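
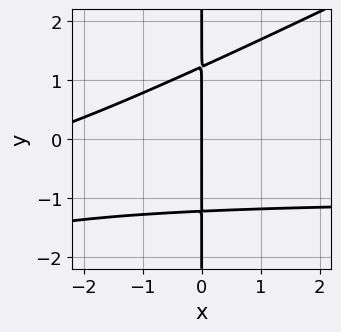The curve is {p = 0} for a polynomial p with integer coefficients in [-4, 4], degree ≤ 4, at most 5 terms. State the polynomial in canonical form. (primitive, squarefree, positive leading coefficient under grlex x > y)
x^2*y - 2*x*y^2 + x^2 + 3*x

1. Degree: no degree-2 curve has this shape, so deg p = 3.
2. Reading off the gridlines: the visible y-axis segment lies entirely on the curve; it meets the x-axis at x = 0 (among the integer gridlines).
3. Matching integer coefficients to the picture gives p.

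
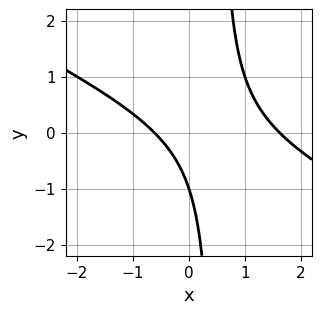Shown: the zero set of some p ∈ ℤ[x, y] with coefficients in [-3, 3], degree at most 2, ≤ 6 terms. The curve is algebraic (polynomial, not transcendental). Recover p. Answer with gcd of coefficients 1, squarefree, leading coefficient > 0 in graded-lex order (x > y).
(a) deg p = 2.
(b) Checking where it meets the axes: it crosses the y-axis at the gridline y = -1.
(c) Assembling these constraints gives the stated polynomial.

x^2 + 2*x*y - x - y - 1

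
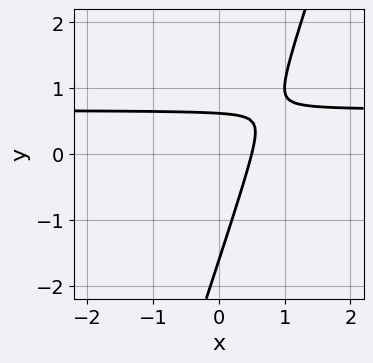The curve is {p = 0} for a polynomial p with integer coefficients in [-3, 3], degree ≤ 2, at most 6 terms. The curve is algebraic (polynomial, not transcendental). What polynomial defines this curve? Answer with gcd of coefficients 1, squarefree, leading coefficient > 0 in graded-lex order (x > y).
1. The degree is 2 — a generic line meets the curve in up to 2 points.
2. The integer polynomial consistent with all of this is the stated p.

3*x*y - y^2 - 2*x - y + 1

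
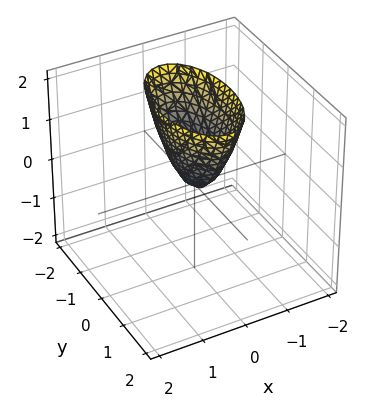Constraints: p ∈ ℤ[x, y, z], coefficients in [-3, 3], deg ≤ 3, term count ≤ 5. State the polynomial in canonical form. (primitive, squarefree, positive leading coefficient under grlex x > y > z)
3*x^2 + y^2 - z

(a) Degree: a paraboloid; a quadric, so deg p = 2.
(b) Symmetries: the y ↦ −y reflection is a symmetry, so y appears only in even powers; the x ↦ −x reflection is a symmetry, so x appears only in even powers.
(c) From the axis intercepts and sections: one y-axis crossing is at y = 0; one x-axis crossing is at x = 0; one z-axis crossing is at z = 0.
(d) The integer polynomial consistent with all of this is the stated p.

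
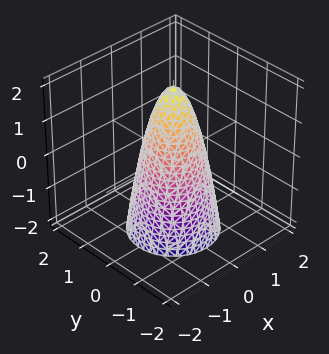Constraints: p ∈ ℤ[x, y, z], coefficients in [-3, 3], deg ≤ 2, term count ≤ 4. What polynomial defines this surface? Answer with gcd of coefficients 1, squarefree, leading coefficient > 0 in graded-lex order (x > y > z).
3*x^2 + 3*y^2 + z - 2

(a) Degree: the shape is more complex than any degree-1 surface, so deg p = 2.
(b) By symmetry, every cross-section ⟂ z is a circle, so x, y appear only via x² + y².
(c) Against the integer gridlines: one z-axis crossing is at z = 2; a circular section at z = -2 has radius between 1 and 2.
(d) These observations pin down the coefficients.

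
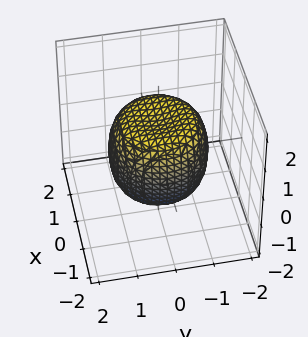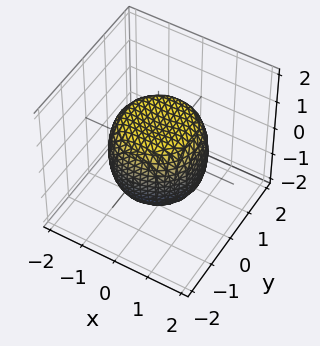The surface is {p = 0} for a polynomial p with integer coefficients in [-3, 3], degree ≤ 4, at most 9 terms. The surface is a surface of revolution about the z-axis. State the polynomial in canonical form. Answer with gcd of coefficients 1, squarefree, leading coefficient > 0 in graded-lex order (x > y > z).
x^4 + 2*x^2*y^2 + y^4 - x^2 - y^2 + z^2 - 1

The degree is 4 — a generic line meets the surface in up to 4 points.
By symmetry, the surface is invariant under rotation about z: p = q(x² + y², z).
Checking where it meets the axes: a circular section at z = 0 has radius between 1 and 2; the z-axis gridline crossings are at z ∈ {-1, 1}.
Solving for integer coefficients yields p as stated.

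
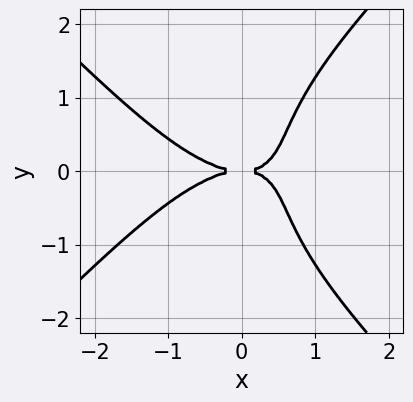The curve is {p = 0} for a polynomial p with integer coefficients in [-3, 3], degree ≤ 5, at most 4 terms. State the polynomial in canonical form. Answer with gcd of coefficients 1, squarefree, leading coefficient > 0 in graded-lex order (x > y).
x^4 - y^4 + 3*x*y^2 - 2*y^2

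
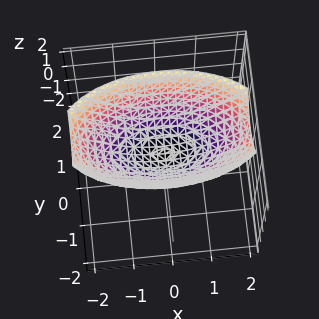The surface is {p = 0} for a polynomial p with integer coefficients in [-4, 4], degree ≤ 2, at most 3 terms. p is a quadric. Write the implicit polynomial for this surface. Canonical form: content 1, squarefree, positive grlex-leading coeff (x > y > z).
First, degree: a single bowl opening along one axis; a quadric, so deg p = 2.
Next, symmetries: the y ↦ −y reflection is a symmetry, so y appears only in even powers; mirror symmetry x ↦ −x ⇒ only even powers of x.
Then, from the axis intercepts and sections: one z-axis crossing is at z = 0; it crosses the y-axis at the gridline y = 0; one x-axis crossing is at x = 0.
Finally, these observations pin down the coefficients.

x^2 + 3*y^2 - 3*z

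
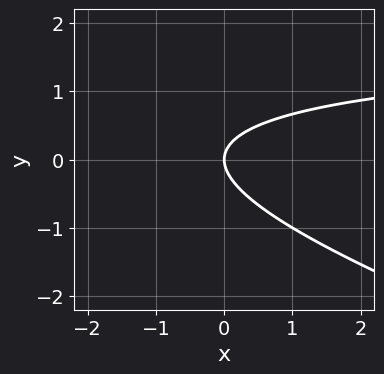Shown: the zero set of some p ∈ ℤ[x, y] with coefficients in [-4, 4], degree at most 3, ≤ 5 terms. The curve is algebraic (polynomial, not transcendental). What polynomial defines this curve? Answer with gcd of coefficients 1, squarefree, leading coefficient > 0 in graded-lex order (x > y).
(a) The degree is 2 — a generic line meets the curve in up to 2 points.
(b) From the axis intercepts and sections: one y-axis crossing is at y = 0; it meets the x-axis at x = 0 (among the integer gridlines).
(c) The integer polynomial consistent with all of this is the stated p.

x*y + 3*y^2 - 2*x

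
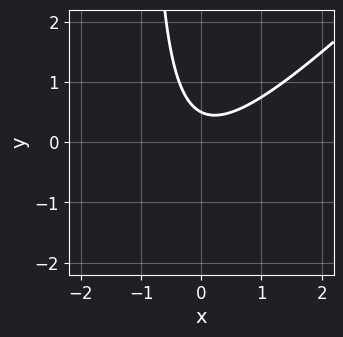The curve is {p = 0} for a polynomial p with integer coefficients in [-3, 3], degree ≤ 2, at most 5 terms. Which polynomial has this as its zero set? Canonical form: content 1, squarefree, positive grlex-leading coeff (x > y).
2*x^2 - 2*x*y - 2*y + 1

1. The degree is 2 — the shape is more complex than any degree-1 curve.
2. Reading off the gridlines: it misses every integer gridline on the x-axis.
3. Assembling these constraints gives the stated polynomial.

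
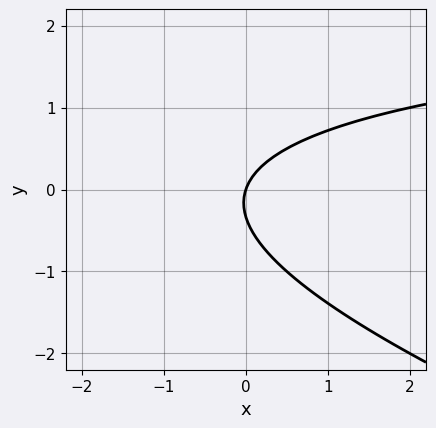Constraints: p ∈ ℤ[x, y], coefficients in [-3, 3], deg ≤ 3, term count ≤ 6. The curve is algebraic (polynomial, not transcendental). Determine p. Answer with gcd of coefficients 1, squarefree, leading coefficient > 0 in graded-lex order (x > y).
1. Degree: no degree-1 curve has this shape, so deg p = 2.
2. From the axis intercepts and sections: it meets the y-axis at y = 0 (among the integer gridlines); one x-axis crossing is at x = 0.
3. The integer polynomial consistent with all of this is the stated p.

x*y + 3*y^2 - 3*x + y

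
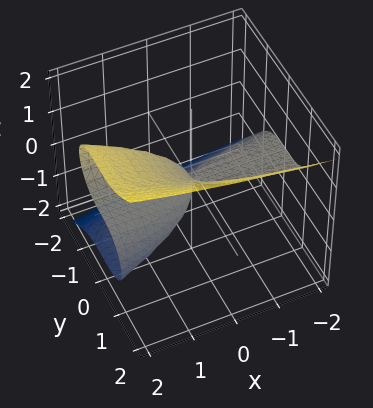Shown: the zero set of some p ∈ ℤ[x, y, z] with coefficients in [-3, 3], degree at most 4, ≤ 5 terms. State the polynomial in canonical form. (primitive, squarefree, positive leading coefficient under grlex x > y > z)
y^3 - z^3 + x*z

The degree is 3 — the shape is more complex than any degree-2 surface.
Against the integer gridlines: it crosses the y-axis at the gridline y = 0; one z-axis crossing is at z = 0.
Solving for integer coefficients yields p as stated. Check: (-1, 0, 0) on the x-axis lies on the surface, and p(-1, 0, 0) = 0. ✓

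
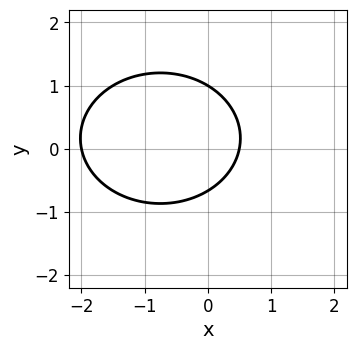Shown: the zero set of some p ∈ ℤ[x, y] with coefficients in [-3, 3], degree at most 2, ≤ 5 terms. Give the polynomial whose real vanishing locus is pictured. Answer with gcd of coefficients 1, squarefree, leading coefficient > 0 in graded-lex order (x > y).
First, the degree is 2 — a generic line meets the curve in up to 2 points.
Next, observable constraints: one y-axis crossing is at y = 1; one x-axis crossing is at x = -2.
Finally, together with the visible shape, these determine p as stated.

2*x^2 + 3*y^2 + 3*x - y - 2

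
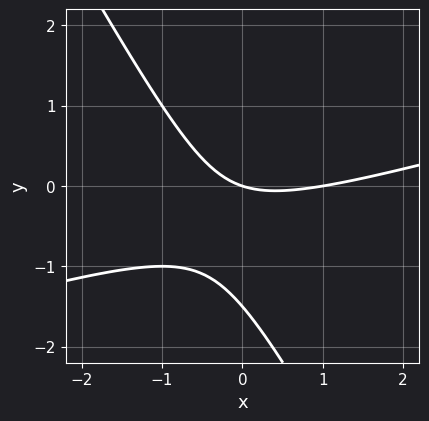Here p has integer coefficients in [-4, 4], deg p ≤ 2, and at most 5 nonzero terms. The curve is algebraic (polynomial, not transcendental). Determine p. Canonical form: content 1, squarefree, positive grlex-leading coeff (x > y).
x^2 - 3*x*y - 2*y^2 - x - 3*y

The degree is 2 — a generic line meets the curve in up to 2 points.
Observable constraints: the x-axis gridline crossings are at x ∈ {0, 1}; one y-axis crossing is at y = 0.
Solving for integer coefficients yields p as stated.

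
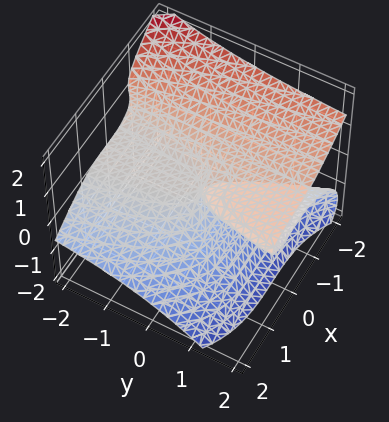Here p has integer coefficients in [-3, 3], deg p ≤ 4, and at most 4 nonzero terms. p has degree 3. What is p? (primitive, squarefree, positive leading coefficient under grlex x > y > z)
1. The degree is 3 — a generic line meets the surface in up to 3 points.
2. From the axis intercepts and sections: it crosses the x-axis at the gridline x = 0; it crosses the z-axis at the gridline z = 0; the visible y-axis segment lies entirely on the surface.
3. Fitting integer coefficients to these (and the overall shape) gives p.

x^3 + 3*y*z^2 + 3*z^3 - 2*y*z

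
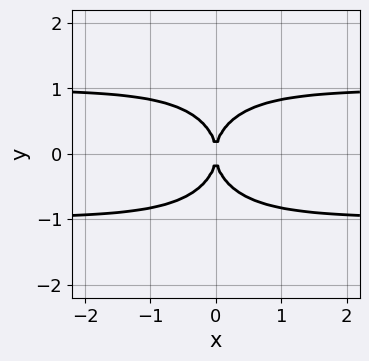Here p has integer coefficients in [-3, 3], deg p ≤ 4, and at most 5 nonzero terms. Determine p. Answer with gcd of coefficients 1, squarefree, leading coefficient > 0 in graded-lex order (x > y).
3*x^2*y^2 + 2*y^4 - 3*x^2

First, degree: the shape is more complex than any degree-3 curve, so deg p = 4.
Then, symmetries: the x ↦ −x reflection is a symmetry, so x appears only in even powers; mirror symmetry y ↦ −y ⇒ only even powers of y.
Next, from the visible intercepts: one x-axis crossing is at x = 0; it crosses the y-axis at the gridline y = 0.
Finally, solving for integer coefficients yields p as stated.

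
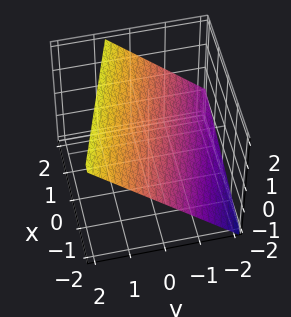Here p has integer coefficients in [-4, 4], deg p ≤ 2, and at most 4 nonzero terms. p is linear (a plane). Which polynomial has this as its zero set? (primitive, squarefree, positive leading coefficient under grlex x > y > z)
1. deg p = 1.
2. From the visible intercepts: it crosses the x-axis at the gridline x = -2.
3. These observations pin down the coefficients.

x + 3*y - 3*z + 2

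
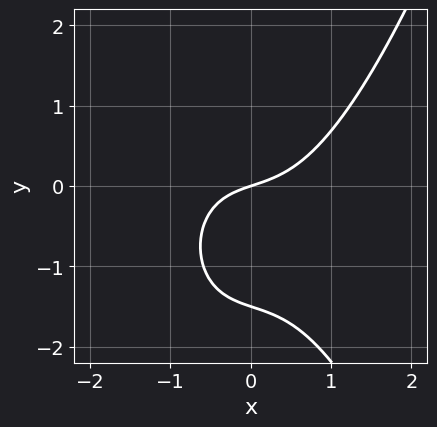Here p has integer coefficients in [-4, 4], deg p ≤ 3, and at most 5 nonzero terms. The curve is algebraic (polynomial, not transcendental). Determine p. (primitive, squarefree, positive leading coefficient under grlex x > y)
Degree: the shape is more complex than any degree-2 curve, so deg p = 3.
Reading off the gridlines: one y-axis crossing is at y = 0; it crosses the x-axis at the gridline x = 0.
Fitting integer coefficients to these (and the overall shape) gives p.

2*x^3 - 2*y^2 + x - 3*y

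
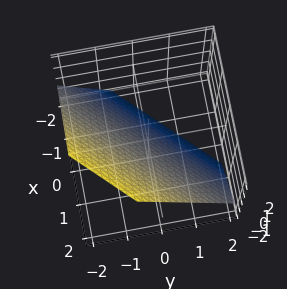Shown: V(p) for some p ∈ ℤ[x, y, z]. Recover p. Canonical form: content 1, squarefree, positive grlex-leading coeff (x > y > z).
3*x - 3*y - 3*z - 2

First, degree: every cross-section is a straight line — this is a plane, so deg p = 1.
Finally, matching integer coefficients to the picture gives p.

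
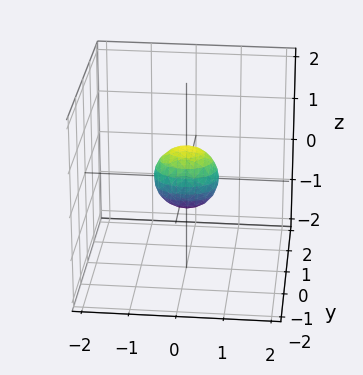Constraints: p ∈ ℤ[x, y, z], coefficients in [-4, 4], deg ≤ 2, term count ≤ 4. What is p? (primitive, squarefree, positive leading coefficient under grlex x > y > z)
First, deg p = 2.
Then, symmetries: mirror symmetry x ↦ −x ⇒ only even powers of x; the y ↦ −y reflection is a symmetry, so y appears only in even powers; mirror symmetry z ↦ −z ⇒ only even powers of z.
Finally, matching integer coefficients to the picture gives p.

2*x^2 + 3*y^2 + 2*z^2 - 1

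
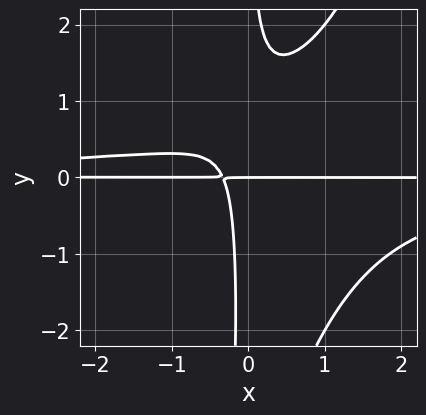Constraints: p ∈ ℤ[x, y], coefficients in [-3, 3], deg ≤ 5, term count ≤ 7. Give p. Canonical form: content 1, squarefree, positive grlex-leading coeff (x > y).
3*x^2*y^2 - x*y^3 - 3*x*y^2 + 3*x*y + y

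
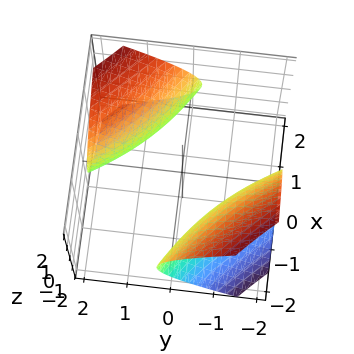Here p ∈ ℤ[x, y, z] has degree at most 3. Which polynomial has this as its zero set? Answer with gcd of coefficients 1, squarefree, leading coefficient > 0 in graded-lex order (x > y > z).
First, the picture has 2 separate pieces. Treating them together as one polynomial.
Next, degree: the shape is more complex than any degree-1 surface, so deg p = 2.
Next, from the visible intercepts: it misses every integer gridline on the z-axis.
Finally, fitting integer coefficients to these (and the overall shape) gives p.

x^2 + 3*x*y + y^2 - 3*z^2 - 3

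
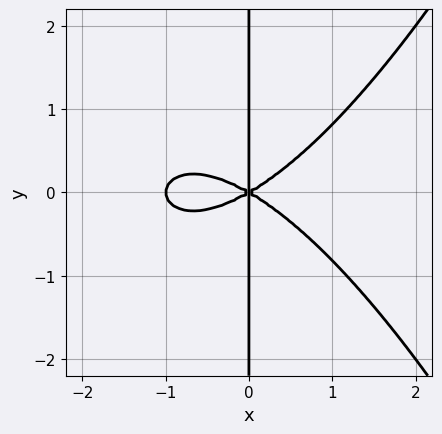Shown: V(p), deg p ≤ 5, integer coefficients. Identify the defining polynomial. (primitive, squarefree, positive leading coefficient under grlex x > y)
x^4 + x^3 - 3*x*y^2

First, the degree is 4 — the shape is more complex than any degree-3 curve.
Next, symmetries: the y ↦ −y reflection is a symmetry, so y appears only in even powers.
Then, checking where it meets the axes: among the integer gridlines, it crosses the x-axis at x ∈ {-1, 0}; the visible y-axis segment lies entirely on the curve.
Finally, assembling these constraints gives the stated polynomial.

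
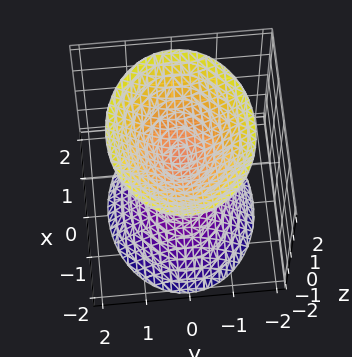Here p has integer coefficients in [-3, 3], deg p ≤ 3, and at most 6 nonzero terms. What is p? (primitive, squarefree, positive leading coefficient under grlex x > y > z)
2*x^2 + 3*y^2 - 2*z^2 + 1

First, there are 2 components.
Then, the degree is 2 — two sheets facing apart; a quadric.
Next, symmetries: it's symmetric under z → −z, forcing even powers of z; the x ↦ −x reflection is a symmetry, so x appears only in even powers; the y ↦ −y reflection is a symmetry, so y appears only in even powers.
Next, observable constraints: the surface avoids every integer x-axis point in the box; it misses every integer gridline on the y-axis.
Finally, together with the visible shape, these determine p as stated.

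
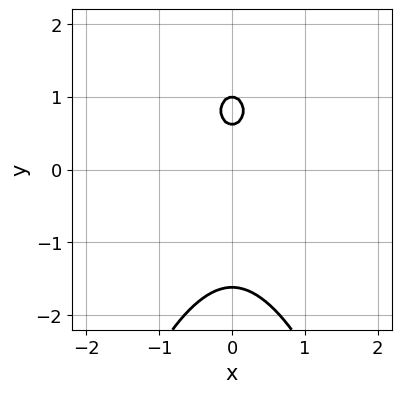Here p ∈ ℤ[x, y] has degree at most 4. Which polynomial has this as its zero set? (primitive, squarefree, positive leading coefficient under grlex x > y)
x^2*y^2 + y^3 + 3*x^2 - 2*y + 1

(a) The degree is 4 — no degree-3 curve has this shape.
(b) Symmetries: it's symmetric under x → −x, forcing even powers of x.
(c) Reading off the gridlines: it misses every integer gridline on the x-axis; it crosses the y-axis at the gridline y = 1.
(d) Fitting integer coefficients to these (and the overall shape) gives p.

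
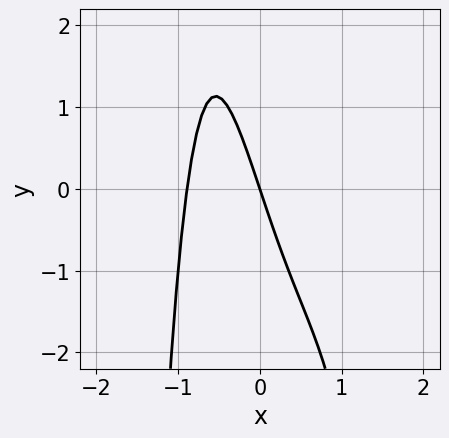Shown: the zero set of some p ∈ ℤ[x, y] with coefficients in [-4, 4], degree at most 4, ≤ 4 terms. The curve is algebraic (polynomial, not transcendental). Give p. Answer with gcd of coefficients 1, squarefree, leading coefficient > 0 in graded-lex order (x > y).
2*x^4 - 2*x^3 + 3*x + y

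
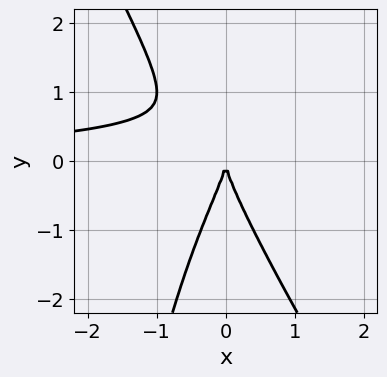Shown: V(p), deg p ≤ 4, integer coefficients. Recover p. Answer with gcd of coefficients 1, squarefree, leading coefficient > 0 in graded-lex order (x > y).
First, the degree is 4 — no degree-3 curve has this shape.
Then, from the axis intercepts and sections: it crosses the y-axis at the gridline y = 0; it meets the x-axis at x = 0 (among the integer gridlines).
Finally, fitting integer coefficients to these (and the overall shape) gives p.

2*x^3*y + x^2*y^2 - 3*x^2*y + y^3 + 3*x^2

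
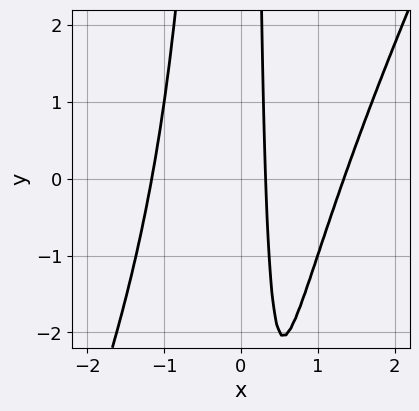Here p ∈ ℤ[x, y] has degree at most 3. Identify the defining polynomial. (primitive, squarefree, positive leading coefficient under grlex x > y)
1. deg p = 3. The shape is more complex than any degree-2 curve.
2. From the visible intercepts: the curve avoids every integer y-axis point in the box.
3. Assembling these constraints gives the stated polynomial.

2*x^3 - x^2*y - x^2 - 3*x + 1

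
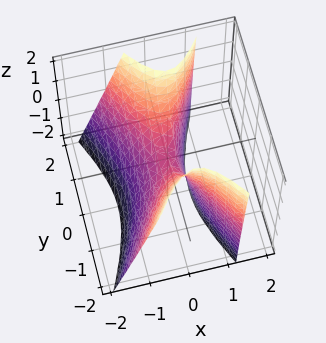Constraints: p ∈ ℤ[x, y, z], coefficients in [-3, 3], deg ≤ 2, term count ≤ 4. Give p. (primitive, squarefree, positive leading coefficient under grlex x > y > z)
3*x^2 - x*z - y^2 + z

deg p = 2. The shape is more complex than any degree-1 surface.
Checking where it meets the axes: it crosses the z-axis at the gridline z = 0; it meets the x-axis at x = 0 (among the integer gridlines); it crosses the y-axis at the gridline y = 0.
These observations pin down the coefficients.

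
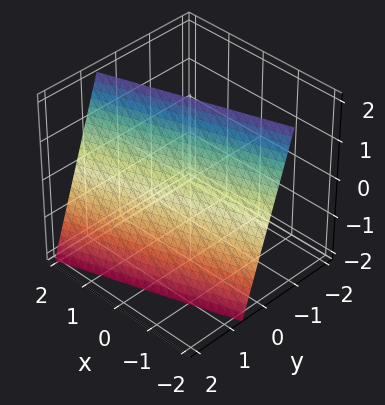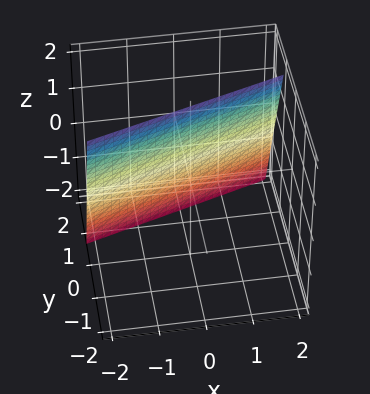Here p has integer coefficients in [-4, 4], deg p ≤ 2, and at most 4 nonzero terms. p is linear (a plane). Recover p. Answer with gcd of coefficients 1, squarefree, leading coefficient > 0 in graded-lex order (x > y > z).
x - 3*y - z + 2

deg p = 1.
From the visible intercepts: one x-axis crossing is at x = -2; one z-axis crossing is at z = 2.
Together with the visible shape, these determine p as stated.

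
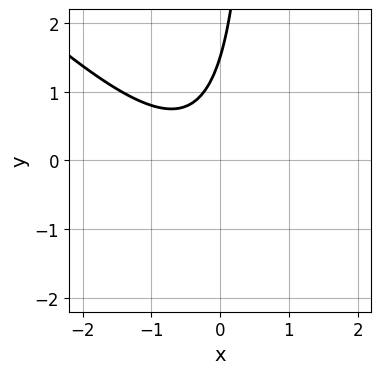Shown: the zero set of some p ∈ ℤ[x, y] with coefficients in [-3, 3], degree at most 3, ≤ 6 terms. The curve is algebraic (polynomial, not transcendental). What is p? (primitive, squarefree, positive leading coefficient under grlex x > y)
3*x^2 + 3*x*y + 2*x - 2*y + 3

1. Degree: a generic line meets the curve in up to 2 points, so deg p = 2.
2. Against the integer gridlines: it misses every integer gridline on the x-axis.
3. Matching integer coefficients to the picture gives p.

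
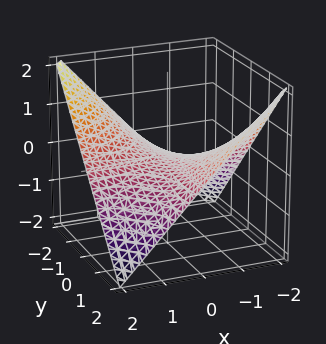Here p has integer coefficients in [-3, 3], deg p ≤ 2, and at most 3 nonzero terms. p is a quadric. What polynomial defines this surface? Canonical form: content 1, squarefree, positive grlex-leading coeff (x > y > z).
x*y + 2*z

First, degree: a saddle surface; a quadric, so deg p = 2.
Then, reading off the gridlines: it meets the z-axis at z = 0 (among the integer gridlines); every point of the x-axis in the box is on the surface.
Finally, the integer polynomial consistent with all of this is the stated p. Check: (0, -2, 0) on the y-axis lies on the surface, and p(0, -2, 0) = 0. ✓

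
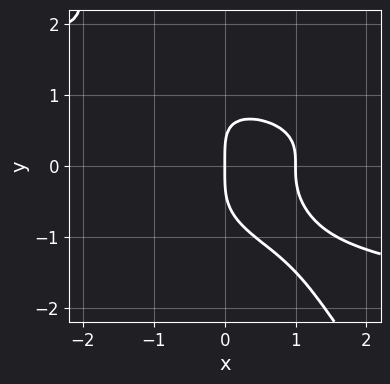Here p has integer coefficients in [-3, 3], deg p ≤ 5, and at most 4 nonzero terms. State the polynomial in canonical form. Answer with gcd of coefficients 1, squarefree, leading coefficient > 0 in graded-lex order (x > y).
(a) Degree: the shape is more complex than any degree-3 curve, so deg p = 4.
(b) Reading off the gridlines: one y-axis crossing is at y = 0; the x-axis gridline crossings are at x ∈ {0, 1}.
(c) Solving for integer coefficients yields p as stated.

3*x*y^3 + 2*y^4 + 3*x^2 - 3*x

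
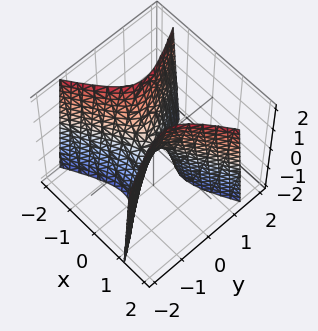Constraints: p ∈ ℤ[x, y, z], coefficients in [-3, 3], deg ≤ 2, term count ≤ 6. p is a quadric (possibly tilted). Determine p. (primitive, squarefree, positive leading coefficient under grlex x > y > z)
3*x^2 - 3*x*y - 3*y^2 - z

The degree is 2 — the shape is more complex than any degree-1 surface.
Reading off the gridlines: it crosses the y-axis at the gridline y = 0; it meets the x-axis at x = 0 (among the integer gridlines).
Matching integer coefficients to the picture gives p.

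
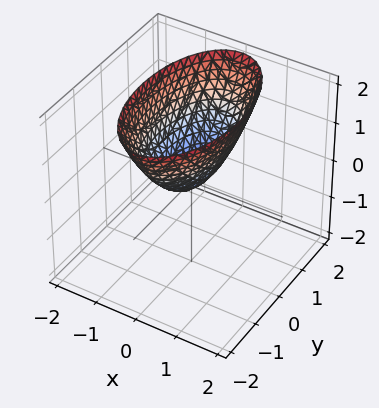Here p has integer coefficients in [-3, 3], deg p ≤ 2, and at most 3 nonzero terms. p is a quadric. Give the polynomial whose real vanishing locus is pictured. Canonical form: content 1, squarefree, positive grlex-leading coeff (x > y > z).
(a) deg p = 2. A single bowl opening along one axis; a quadric.
(b) Symmetries: the x ↦ −x reflection is a symmetry, so x appears only in even powers; mirror symmetry y ↦ −y ⇒ only even powers of y.
(c) From the axis intercepts and sections: it crosses the y-axis at the gridline y = 0; one z-axis crossing is at z = 0.
(d) Matching integer coefficients to the picture gives p.

3*x^2 + y^2 - 2*z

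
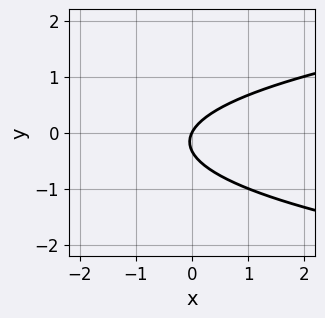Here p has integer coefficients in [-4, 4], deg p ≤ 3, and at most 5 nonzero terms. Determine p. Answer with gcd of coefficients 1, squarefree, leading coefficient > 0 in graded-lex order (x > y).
(a) Degree: the shape is more complex than any degree-1 curve, so deg p = 2.
(b) From the visible intercepts: it crosses the y-axis at the gridline y = 0; one x-axis crossing is at x = 0.
(c) Assembling these constraints gives the stated polynomial.

3*y^2 - 2*x + y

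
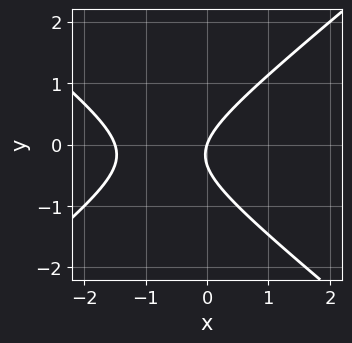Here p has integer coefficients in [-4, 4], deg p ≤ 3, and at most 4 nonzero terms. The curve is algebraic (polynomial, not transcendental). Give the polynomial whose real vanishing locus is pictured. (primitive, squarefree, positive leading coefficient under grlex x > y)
2*x^2 - 3*y^2 + 3*x - y

(a) Degree: no degree-1 curve has this shape, so deg p = 2.
(b) From the visible intercepts: it crosses the y-axis at the gridline y = 0; it crosses the x-axis at the gridline x = 0.
(c) Together with the visible shape, these determine p as stated.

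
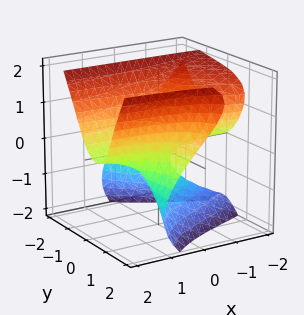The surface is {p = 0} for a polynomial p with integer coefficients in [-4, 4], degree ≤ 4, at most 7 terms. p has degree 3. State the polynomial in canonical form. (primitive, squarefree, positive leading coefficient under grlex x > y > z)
3*x*y^2 + 3*y^2*z - 2*z^3 - 3*x*z - 3*y

1. deg p = 3. No degree-2 surface has this shape.
2. From the axis intercepts and sections: every point of the x-axis in the box is on the surface; it meets the y-axis at y = 0 (among the integer gridlines); it meets the z-axis at z = 0 (among the integer gridlines).
3. Fitting integer coefficients to these (and the overall shape) gives p.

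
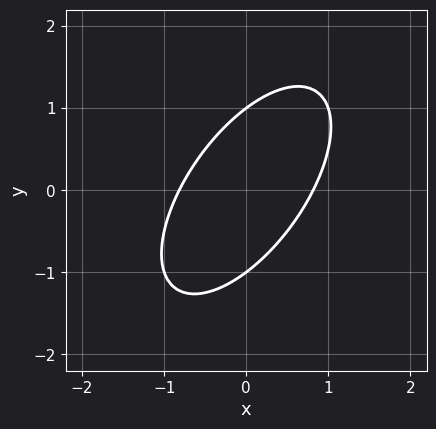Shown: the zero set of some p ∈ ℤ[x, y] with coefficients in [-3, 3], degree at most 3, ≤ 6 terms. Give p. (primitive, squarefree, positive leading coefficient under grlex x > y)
3*x^2 - 3*x*y + 2*y^2 - 2

First, deg p = 2. No degree-1 curve has this shape.
Next, against the integer gridlines: the y-axis gridline crossings are at y ∈ {-1, 1}.
Finally, together with the visible shape, these determine p as stated.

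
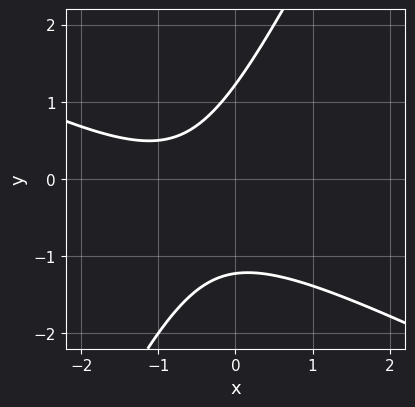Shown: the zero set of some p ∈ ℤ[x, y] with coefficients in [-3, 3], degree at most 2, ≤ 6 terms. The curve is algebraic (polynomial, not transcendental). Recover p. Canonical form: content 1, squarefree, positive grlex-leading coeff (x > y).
2*x^2 + 3*x*y - 2*y^2 + 3*x + 3

First, the degree is 2 — the shape is more complex than any degree-1 curve.
Next, checking where it meets the axes: it misses every integer gridline on the x-axis.
Finally, together with the visible shape, these determine p as stated.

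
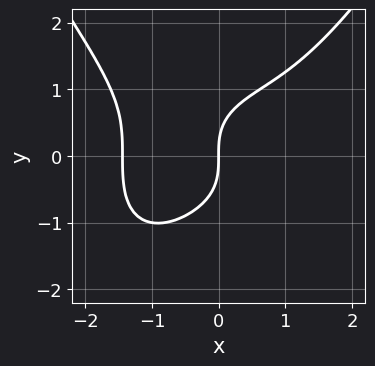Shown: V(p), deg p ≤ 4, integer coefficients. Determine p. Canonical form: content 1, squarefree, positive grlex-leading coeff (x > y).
x^4 - 2*y^3 + 3*x

The degree is 4 — no degree-3 curve has this shape.
Reading off the gridlines: one x-axis crossing is at x = 0; it meets the y-axis at y = 0 (among the integer gridlines).
The integer polynomial consistent with all of this is the stated p.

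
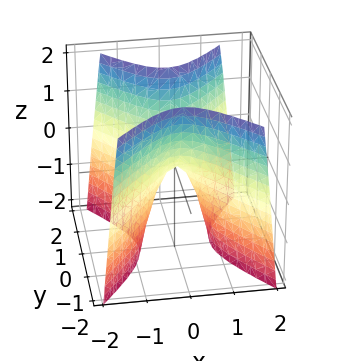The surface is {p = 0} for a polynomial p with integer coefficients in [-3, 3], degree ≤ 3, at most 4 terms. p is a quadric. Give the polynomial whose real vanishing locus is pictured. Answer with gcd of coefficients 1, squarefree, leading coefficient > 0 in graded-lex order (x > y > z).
3*x^2 - 2*y^2 + z

1. deg p = 2. A saddle surface; a quadric.
2. Symmetries: it's symmetric under x → −x, forcing even powers of x; the y ↦ −y reflection is a symmetry, so y appears only in even powers.
3. Checking where it meets the axes: it meets the y-axis at y = 0 (among the integer gridlines); it meets the z-axis at z = 0 (among the integer gridlines); it crosses the x-axis at the gridline x = 0.
4. Assembling these constraints gives the stated polynomial.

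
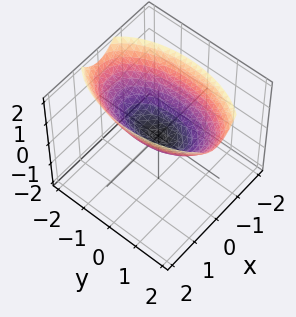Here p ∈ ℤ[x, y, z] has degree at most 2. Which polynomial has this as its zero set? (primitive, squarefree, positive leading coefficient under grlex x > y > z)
3*x^2 + y^2 - 3*z

Degree: a single bowl opening along one axis; a quadric, so deg p = 2.
Symmetries: it's symmetric under y → −y, forcing even powers of y; it's symmetric under x → −x, forcing even powers of x.
Observable constraints: it meets the z-axis at z = 0 (among the integer gridlines); it crosses the y-axis at the gridline y = 0.
Fitting integer coefficients to these (and the overall shape) gives p.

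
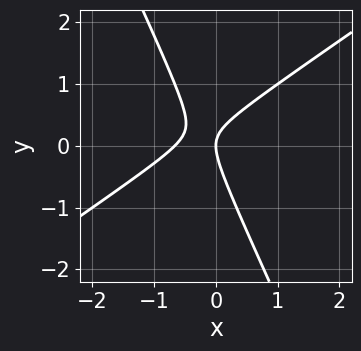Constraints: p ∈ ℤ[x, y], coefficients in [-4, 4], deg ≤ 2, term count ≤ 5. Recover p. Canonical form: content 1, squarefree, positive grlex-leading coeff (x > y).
3*x^2 - 3*x*y - 2*y^2 + 2*x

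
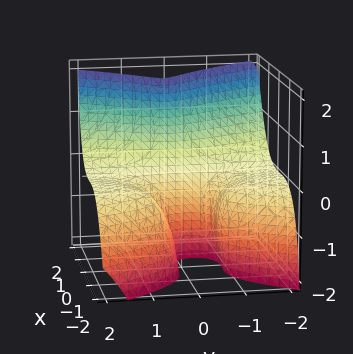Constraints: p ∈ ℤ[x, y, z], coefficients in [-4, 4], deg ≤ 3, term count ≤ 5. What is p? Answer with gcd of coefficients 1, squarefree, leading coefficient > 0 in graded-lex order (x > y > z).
3*x^3 - 3*y^2*z + y*z^2 + 2*x^2 - 1

(a) The degree is 3 — a generic line meets the surface in up to 3 points.
(b) From the visible intercepts: the surface avoids every integer y-axis point in the box; the surface avoids every integer z-axis point in the box.
(c) Assembling these constraints gives the stated polynomial.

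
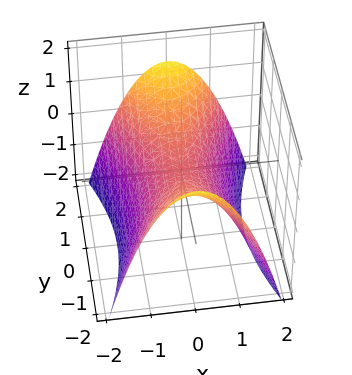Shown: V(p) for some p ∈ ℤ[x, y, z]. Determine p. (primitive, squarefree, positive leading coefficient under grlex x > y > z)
deg p = 2.
Symmetries: it's symmetric under y → −y, forcing even powers of y; the x ↦ −x reflection is a symmetry, so x appears only in even powers.
From the axis intercepts and sections: one y-axis crossing is at y = 0; it meets the x-axis at x = 0 (among the integer gridlines); it crosses the z-axis at the gridline z = 0.
Fitting integer coefficients to these (and the overall shape) gives p.

3*x^2 - y^2 + 3*z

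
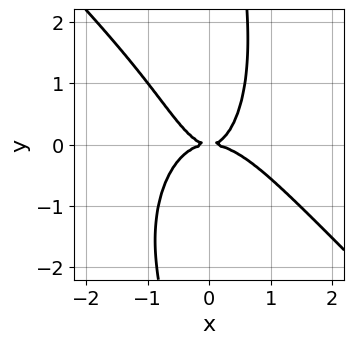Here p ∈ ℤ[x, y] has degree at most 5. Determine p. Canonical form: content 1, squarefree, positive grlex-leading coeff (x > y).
3*x^4 + 2*x^3*y + x*y^3 + 2*x^2*y - 2*y^2

First, degree: no degree-3 curve has this shape, so deg p = 4.
Then, from the visible intercepts: it meets the x-axis at x = 0 (among the integer gridlines); one y-axis crossing is at y = 0.
Finally, the integer polynomial consistent with all of this is the stated p.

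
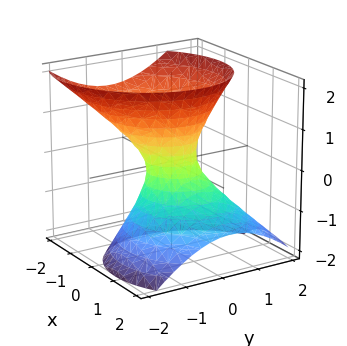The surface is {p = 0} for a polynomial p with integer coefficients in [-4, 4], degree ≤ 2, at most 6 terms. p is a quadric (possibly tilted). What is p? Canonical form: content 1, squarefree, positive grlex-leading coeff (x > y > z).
First, deg p = 2. A generic line meets the surface in up to 2 points.
Then, checking where it meets the axes: it misses every integer gridline on the z-axis.
Finally, matching integer coefficients to the picture gives p.

3*x^2 - x*y + 3*x*z + 3*y^2 - 2*z^2 - 1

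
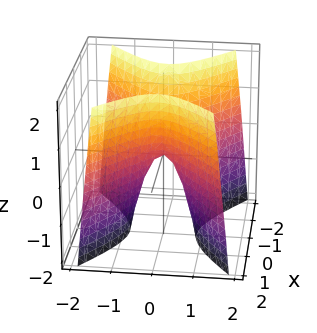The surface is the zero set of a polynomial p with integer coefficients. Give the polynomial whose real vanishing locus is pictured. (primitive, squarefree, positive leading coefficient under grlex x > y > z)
2*x^2 - 3*y^2 - z

First, the degree is 2 — a saddle surface; a quadric.
Then, symmetries: it's symmetric under y → −y, forcing even powers of y; the x ↦ −x reflection is a symmetry, so x appears only in even powers.
Then, from the visible intercepts: it meets the x-axis at x = 0 (among the integer gridlines); it meets the z-axis at z = 0 (among the integer gridlines); it crosses the y-axis at the gridline y = 0.
Finally, together with the visible shape, these determine p as stated.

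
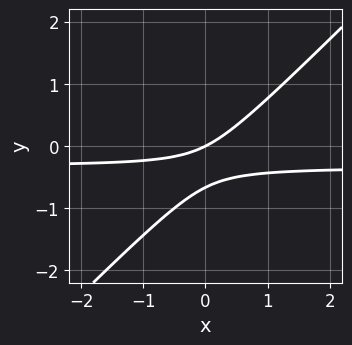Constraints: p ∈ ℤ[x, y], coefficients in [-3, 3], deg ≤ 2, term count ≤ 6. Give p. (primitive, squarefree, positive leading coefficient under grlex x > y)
3*x*y - 3*y^2 + x - 2*y

Degree: no degree-1 curve has this shape, so deg p = 2.
Observable constraints: it meets the y-axis at y = 0 (among the integer gridlines); one x-axis crossing is at x = 0.
Putting this together gives p.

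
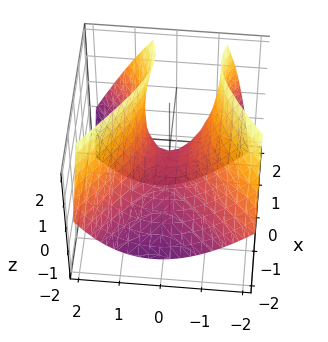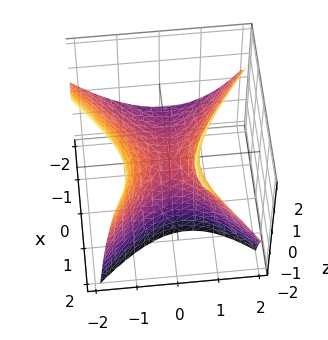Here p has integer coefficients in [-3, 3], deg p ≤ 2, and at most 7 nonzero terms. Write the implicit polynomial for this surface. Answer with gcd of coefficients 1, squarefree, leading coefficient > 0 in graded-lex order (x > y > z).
2*x^2 - 3*x*z - 3*y^2 - y*z + 3*z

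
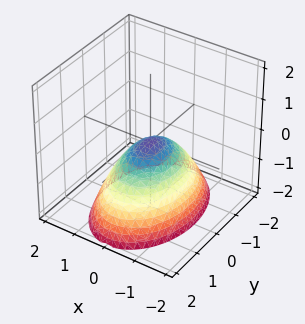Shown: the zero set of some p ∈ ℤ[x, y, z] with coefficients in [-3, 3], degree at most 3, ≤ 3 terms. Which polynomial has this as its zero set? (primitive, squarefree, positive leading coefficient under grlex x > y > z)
2*x^2 + y^2 + 2*z

First, the degree is 2 — a single bowl opening along one axis; a quadric.
Then, symmetries: it's symmetric under y → −y, forcing even powers of y; the x ↦ −x reflection is a symmetry, so x appears only in even powers.
Next, reading off the gridlines: it meets the x-axis at x = 0 (among the integer gridlines); it meets the y-axis at y = 0 (among the integer gridlines).
Finally, fitting integer coefficients to these (and the overall shape) gives p.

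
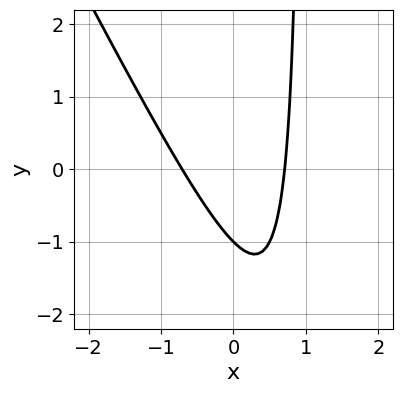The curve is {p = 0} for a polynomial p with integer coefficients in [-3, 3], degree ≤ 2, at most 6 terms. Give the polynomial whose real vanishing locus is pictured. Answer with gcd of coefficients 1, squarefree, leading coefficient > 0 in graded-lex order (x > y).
2*x^2 + x*y - y - 1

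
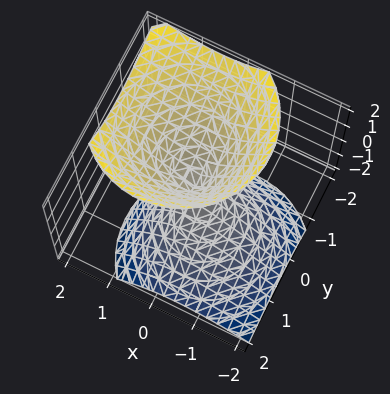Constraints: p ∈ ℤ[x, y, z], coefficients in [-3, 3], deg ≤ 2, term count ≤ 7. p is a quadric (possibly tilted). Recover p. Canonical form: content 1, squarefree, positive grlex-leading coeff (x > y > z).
3*x^2 - 2*x*z + 3*y^2 + 2*y*z - 2*z^2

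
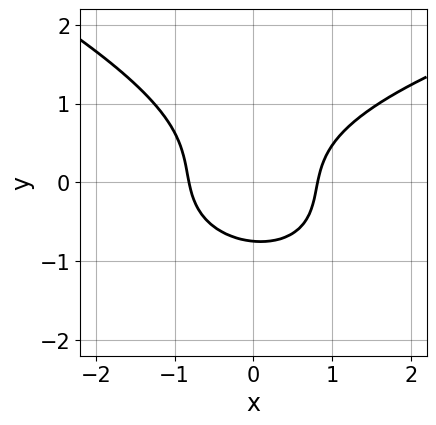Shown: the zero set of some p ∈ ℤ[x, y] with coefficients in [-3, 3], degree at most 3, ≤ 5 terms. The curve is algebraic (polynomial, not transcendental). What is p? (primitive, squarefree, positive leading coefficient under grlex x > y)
x*y^2 + 3*y^3 - 3*x^2 + y + 2

First, deg p = 3.
Finally, putting this together gives p.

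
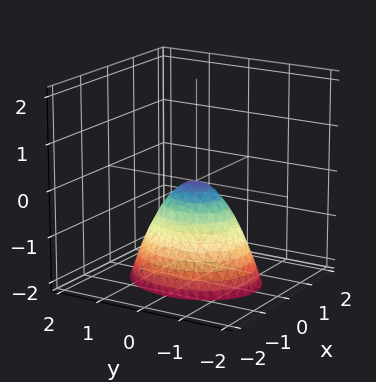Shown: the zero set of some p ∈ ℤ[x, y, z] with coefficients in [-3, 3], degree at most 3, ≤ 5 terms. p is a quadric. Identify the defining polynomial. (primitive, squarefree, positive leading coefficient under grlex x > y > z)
3*x^2 + 2*y^2 + 2*z

1. deg p = 2. A single bowl opening along one axis; a quadric.
2. Symmetries: it's symmetric under y → −y, forcing even powers of y; it's symmetric under x → −x, forcing even powers of x.
3. Observable constraints: one z-axis crossing is at z = 0; it meets the y-axis at y = 0 (among the integer gridlines).
4. These observations pin down the coefficients.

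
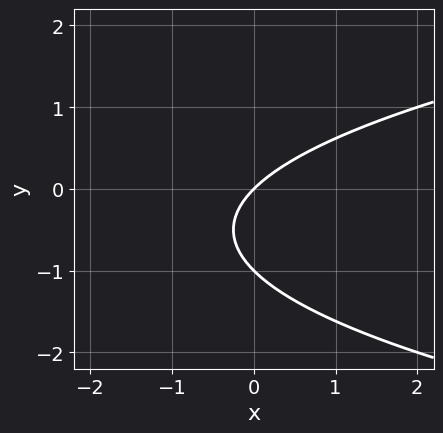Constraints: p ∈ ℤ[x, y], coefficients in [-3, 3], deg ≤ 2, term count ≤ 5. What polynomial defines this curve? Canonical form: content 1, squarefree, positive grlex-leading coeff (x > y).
y^2 - x + y

1. The degree is 2 — a generic line meets the curve in up to 2 points.
2. From the visible intercepts: one x-axis crossing is at x = 0; the y-axis gridline crossings are at y ∈ {-1, 0}.
3. Assembling these constraints gives the stated polynomial.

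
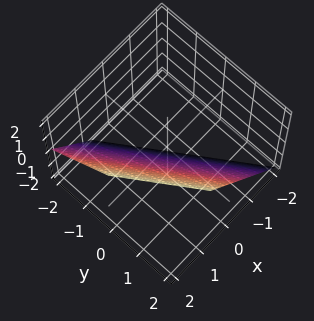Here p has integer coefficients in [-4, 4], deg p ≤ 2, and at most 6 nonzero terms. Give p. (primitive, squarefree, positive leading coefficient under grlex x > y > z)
3*x + 2*y - 2*z - 2

The degree is 1 — every cross-section is a straight line — this is a plane.
Checking where it meets the axes: it meets the y-axis at y = 1 (among the integer gridlines); it crosses the z-axis at the gridline z = -1.
The integer polynomial consistent with all of this is the stated p.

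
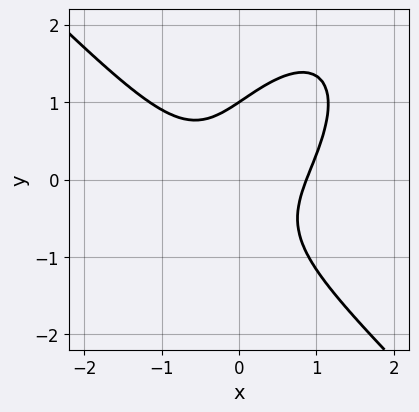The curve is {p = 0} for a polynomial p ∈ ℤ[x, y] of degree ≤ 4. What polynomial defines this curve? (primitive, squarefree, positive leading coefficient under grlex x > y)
3*x^3 - x*y^2 + 2*y^3 - 3*x*y - 2

1. The degree is 3 — the shape is more complex than any degree-2 curve.
2. Reading off the gridlines: one y-axis crossing is at y = 1.
3. The integer polynomial consistent with all of this is the stated p.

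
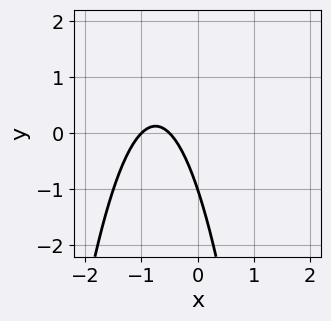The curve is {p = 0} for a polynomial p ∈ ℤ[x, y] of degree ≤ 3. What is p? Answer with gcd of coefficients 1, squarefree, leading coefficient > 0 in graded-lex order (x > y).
1. deg p = 2. The shape is more complex than any degree-1 curve.
2. Observable constraints: one y-axis crossing is at y = -1; it meets the x-axis at x = -1 (among the integer gridlines).
3. Matching integer coefficients to the picture gives p.

2*x^2 + 3*x + y + 1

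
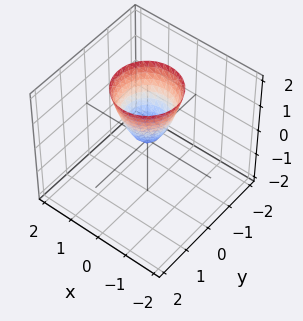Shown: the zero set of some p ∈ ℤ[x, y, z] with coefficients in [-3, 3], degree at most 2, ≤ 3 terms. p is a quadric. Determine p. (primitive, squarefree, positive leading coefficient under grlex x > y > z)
2*x^2 + 2*y^2 - z

deg p = 2.
Symmetries: the z-axis is an axis of rotation, so x and y enter only as x² + y².
Against the integer gridlines: it meets the z-axis at z = 0 (among the integer gridlines); it meets the x-axis at x = 0 (among the integer gridlines).
Putting this together gives p.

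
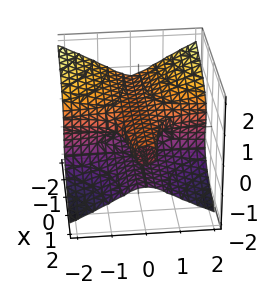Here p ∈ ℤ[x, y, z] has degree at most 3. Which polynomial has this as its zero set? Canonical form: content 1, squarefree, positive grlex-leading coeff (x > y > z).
x*y^2 + 2*z^3 - z

deg p = 3. The shape is more complex than any degree-2 surface.
From the visible intercepts: every point of the x-axis in the box is on the surface; it meets the z-axis at z = 0 (among the integer gridlines); the visible y-axis segment lies entirely on the surface.
Fitting integer coefficients to these (and the overall shape) gives p.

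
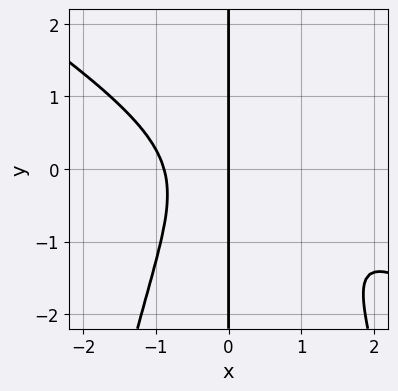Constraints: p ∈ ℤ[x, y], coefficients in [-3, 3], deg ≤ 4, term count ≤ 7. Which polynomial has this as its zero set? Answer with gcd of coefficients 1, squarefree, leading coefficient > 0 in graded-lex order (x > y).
2*x^4 + 3*x^3*y - 2*x^3 + 3*x*y^2 + 3*x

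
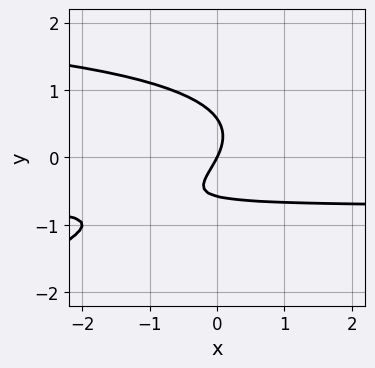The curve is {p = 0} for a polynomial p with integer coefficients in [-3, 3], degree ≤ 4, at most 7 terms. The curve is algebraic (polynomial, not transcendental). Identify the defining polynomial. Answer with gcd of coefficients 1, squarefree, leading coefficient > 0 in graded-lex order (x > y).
(a) The degree is 3 — no degree-2 curve has this shape.
(b) Checking where it meets the axes: it crosses the x-axis at the gridline x = 0; it meets the y-axis at y = 0 (among the integer gridlines).
(c) These observations pin down the coefficients.

x*y^2 - 3*y^3 - 2*x*y - 2*x + y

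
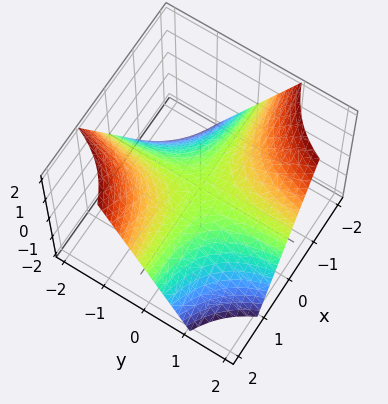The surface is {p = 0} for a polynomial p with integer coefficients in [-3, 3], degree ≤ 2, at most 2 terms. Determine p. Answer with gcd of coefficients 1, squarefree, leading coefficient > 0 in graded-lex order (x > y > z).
x*y + z

First, deg p = 2. A hyperbolic paraboloid; a quadric.
Then, checking where it meets the axes: the visible y-axis segment lies entirely on the surface; one z-axis crossing is at z = 0; every point of the x-axis in the box is on the surface.
Finally, these observations pin down the coefficients.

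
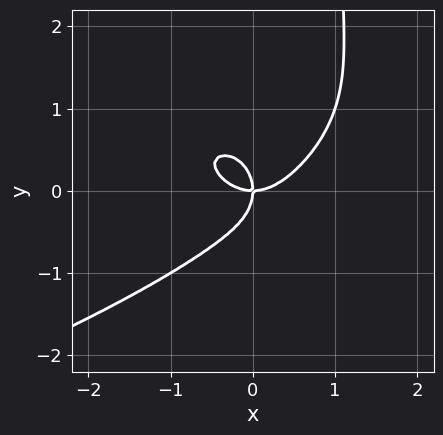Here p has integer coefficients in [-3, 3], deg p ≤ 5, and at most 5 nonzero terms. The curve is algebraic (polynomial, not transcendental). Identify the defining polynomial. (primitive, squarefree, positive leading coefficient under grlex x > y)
x*y^3 + x^3 - y^3 - x*y

First, the degree is 4 — a generic line meets the curve in up to 4 points.
Next, from the axis intercepts and sections: one y-axis crossing is at y = 0; it meets the x-axis at x = 0 (among the integer gridlines).
Finally, putting this together gives p.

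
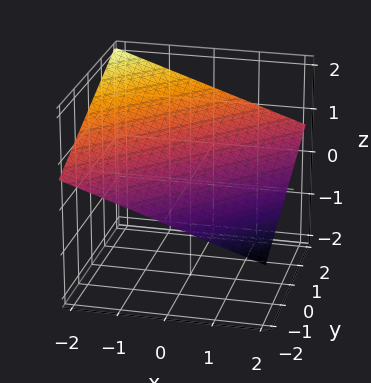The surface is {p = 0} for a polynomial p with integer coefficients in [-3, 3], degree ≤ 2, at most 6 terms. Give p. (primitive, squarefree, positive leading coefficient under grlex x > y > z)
1. deg p = 1.
2. From the axis intercepts and sections: it meets the y-axis at y = -2 (among the integer gridlines); one x-axis crossing is at x = 2.
3. Fitting integer coefficients to these (and the overall shape) gives p.

x - y + 3*z - 2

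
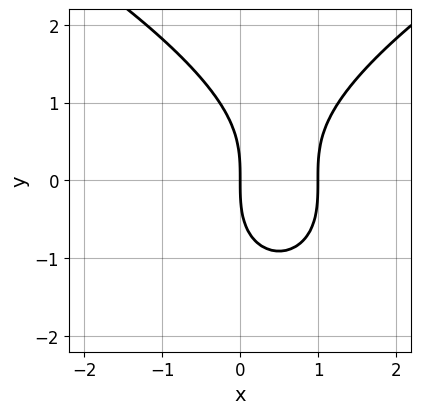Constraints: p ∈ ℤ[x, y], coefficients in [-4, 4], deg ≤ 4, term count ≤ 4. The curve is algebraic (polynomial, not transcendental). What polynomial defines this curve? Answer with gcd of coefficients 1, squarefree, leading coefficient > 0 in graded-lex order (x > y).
deg p = 3.
Reading off the gridlines: among the integer gridlines, it crosses the x-axis at x ∈ {0, 1}; it meets the y-axis at y = 0 (among the integer gridlines).
Matching integer coefficients to the picture gives p.

y^3 - 3*x^2 + 3*x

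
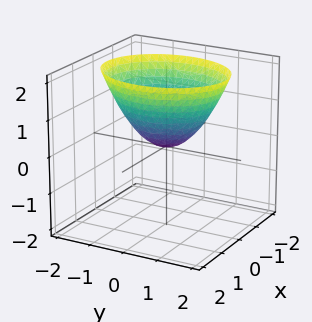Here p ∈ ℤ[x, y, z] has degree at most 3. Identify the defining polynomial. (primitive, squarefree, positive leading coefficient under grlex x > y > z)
3*x^2 + 2*y^2 - 3*z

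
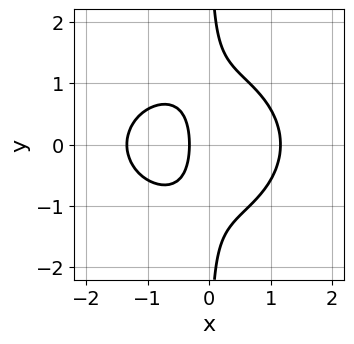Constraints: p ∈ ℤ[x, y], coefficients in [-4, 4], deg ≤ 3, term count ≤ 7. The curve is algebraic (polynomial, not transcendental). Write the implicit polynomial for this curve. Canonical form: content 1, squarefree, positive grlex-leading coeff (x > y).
The degree is 3 — the shape is more complex than any degree-2 curve.
Symmetries: mirror symmetry y ↦ −y ⇒ only even powers of y.
From the visible intercepts: no y-intercept at any integer in the box.
The integer polynomial consistent with all of this is the stated p.

2*x^3 + 3*x*y^2 + x^2 - 3*x - 1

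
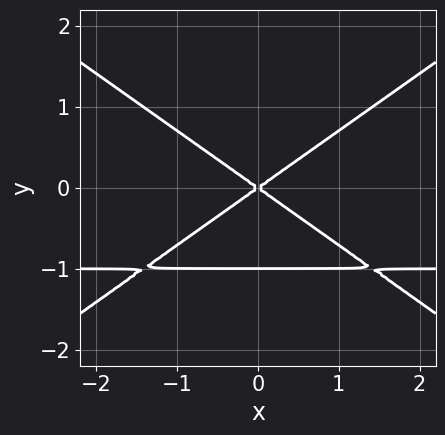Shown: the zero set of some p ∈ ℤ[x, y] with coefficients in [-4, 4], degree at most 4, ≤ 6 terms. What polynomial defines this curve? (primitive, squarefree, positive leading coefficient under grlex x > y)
x^2*y - 2*y^3 + x^2 - 2*y^2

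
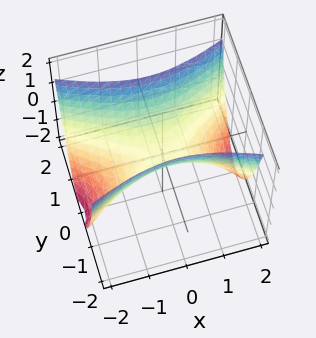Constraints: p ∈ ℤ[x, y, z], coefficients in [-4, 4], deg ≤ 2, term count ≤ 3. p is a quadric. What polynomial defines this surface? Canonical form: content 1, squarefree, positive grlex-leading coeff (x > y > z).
Degree: a saddle surface; a quadric, so deg p = 2.
Symmetries: it's symmetric under y → −y, forcing even powers of y; the x ↦ −x reflection is a symmetry, so x appears only in even powers.
Checking where it meets the axes: it crosses the y-axis at the gridline y = 0; one x-axis crossing is at x = 0; one z-axis crossing is at z = 0.
Together with the visible shape, these determine p as stated.

x^2 - 3*y^2 + 2*z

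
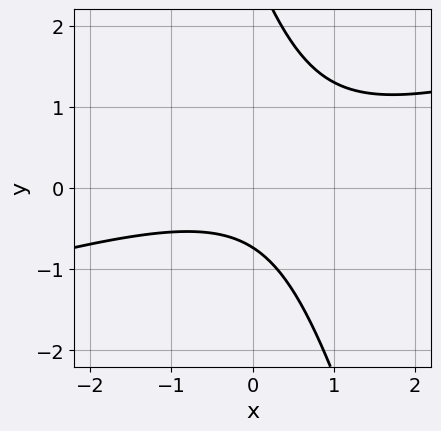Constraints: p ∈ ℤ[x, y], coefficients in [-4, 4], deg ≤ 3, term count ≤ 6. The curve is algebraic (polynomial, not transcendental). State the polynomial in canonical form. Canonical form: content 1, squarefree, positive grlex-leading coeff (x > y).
(a) The degree is 2 — no degree-1 curve has this shape.
(b) From the visible intercepts: it misses every integer gridline on the x-axis.
(c) Together with the visible shape, these determine p as stated.

x^2 - 3*x*y - y^2 + 2*y + 2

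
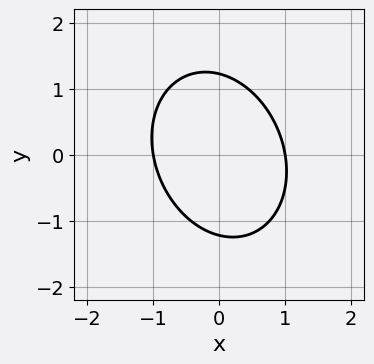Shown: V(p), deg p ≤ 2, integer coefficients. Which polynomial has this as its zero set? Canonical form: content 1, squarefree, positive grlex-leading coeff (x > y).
3*x^2 + x*y + 2*y^2 - 3

(a) deg p = 2.
(b) From the axis intercepts and sections: among the integer gridlines, it crosses the x-axis at x ∈ {-1, 1}.
(c) Assembling these constraints gives the stated polynomial.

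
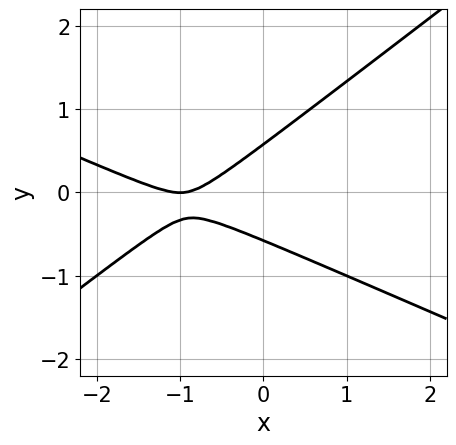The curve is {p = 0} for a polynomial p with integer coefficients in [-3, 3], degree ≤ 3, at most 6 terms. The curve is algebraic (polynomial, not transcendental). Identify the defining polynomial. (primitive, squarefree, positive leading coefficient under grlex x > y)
(a) The degree is 2 — a generic line meets the curve in up to 2 points.
(b) Checking where it meets the axes: it meets the x-axis at x = -1 (among the integer gridlines).
(c) The integer polynomial consistent with all of this is the stated p.

x^2 + x*y - 3*y^2 + 2*x + 1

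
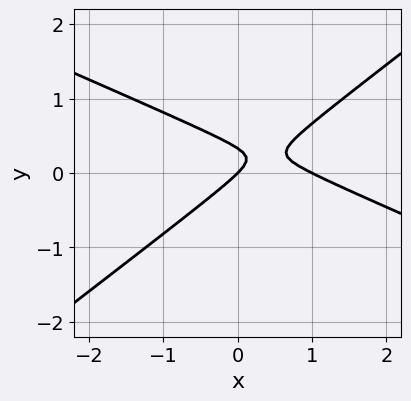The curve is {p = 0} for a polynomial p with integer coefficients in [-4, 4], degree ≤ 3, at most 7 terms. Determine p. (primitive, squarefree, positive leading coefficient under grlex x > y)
First, degree: no degree-1 curve has this shape, so deg p = 2.
Then, from the axis intercepts and sections: one y-axis crossing is at y = 0; the x-axis gridline crossings are at x ∈ {0, 1}.
Finally, matching integer coefficients to the picture gives p.

x^2 + x*y - 3*y^2 - x + y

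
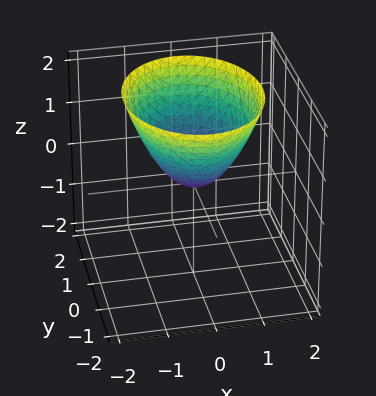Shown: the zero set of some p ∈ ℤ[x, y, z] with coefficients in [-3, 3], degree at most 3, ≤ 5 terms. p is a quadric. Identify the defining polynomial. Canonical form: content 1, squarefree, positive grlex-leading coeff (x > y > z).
3*x^2 + 2*y^2 - 3*z

(a) deg p = 2. A single bowl opening along one axis; a quadric.
(b) Symmetries: mirror symmetry y ↦ −y ⇒ only even powers of y; it's symmetric under x → −x, forcing even powers of x.
(c) From the visible intercepts: one y-axis crossing is at y = 0; it crosses the z-axis at the gridline z = 0.
(d) These observations pin down the coefficients.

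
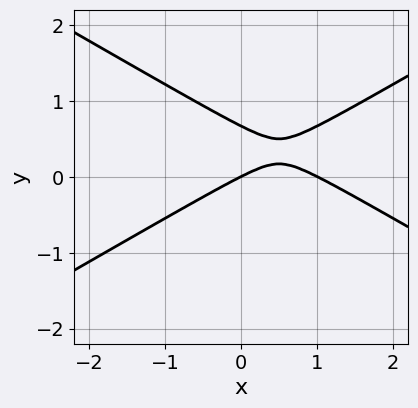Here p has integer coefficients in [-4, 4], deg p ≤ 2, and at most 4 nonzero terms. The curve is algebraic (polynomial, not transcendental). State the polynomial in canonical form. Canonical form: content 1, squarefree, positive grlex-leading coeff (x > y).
(a) Degree: no degree-1 curve has this shape, so deg p = 2.
(b) Against the integer gridlines: the x-axis gridline crossings are at x ∈ {0, 1}; one y-axis crossing is at y = 0.
(c) Putting this together gives p.

x^2 - 3*y^2 - x + 2*y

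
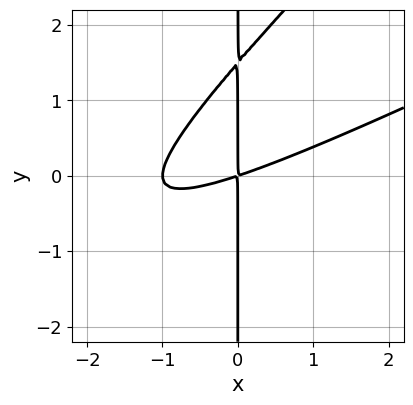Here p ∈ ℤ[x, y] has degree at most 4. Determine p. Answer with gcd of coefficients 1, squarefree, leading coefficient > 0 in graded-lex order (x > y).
First, degree: the shape is more complex than any degree-2 curve, so deg p = 3.
Next, observable constraints: every point of the y-axis in the box is on the curve; one x-axis crossing is at x = -1.
Finally, putting this together gives p.

x^3 - 3*x^2*y + 2*x*y^2 + x^2 - 3*x*y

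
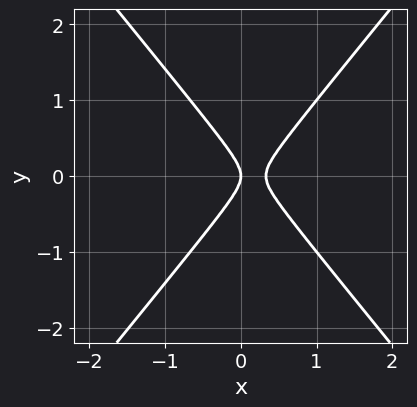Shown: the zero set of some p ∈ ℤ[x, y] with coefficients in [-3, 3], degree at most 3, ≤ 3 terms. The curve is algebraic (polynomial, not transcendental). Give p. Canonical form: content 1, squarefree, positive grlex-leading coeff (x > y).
First, deg p = 2.
Then, symmetries: the y ↦ −y reflection is a symmetry, so y appears only in even powers.
Then, against the integer gridlines: it meets the y-axis at y = 0 (among the integer gridlines); one x-axis crossing is at x = 0.
Finally, fitting integer coefficients to these (and the overall shape) gives p.

3*x^2 - 2*y^2 - x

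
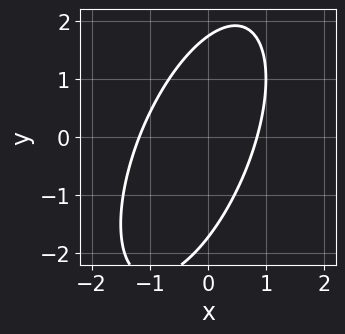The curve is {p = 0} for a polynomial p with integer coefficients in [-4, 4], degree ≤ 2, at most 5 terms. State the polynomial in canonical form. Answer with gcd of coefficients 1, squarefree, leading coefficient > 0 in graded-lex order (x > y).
3*x^2 - 2*x*y + y^2 + x - 3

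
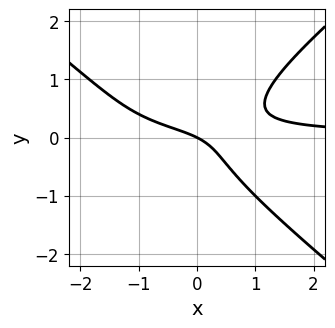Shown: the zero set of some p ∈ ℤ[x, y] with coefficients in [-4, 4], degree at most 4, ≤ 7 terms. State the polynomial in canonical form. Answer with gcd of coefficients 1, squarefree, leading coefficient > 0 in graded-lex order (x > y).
2*x^2*y - 3*y^3 + 2*x*y - x - 2*y

(a) deg p = 3. No degree-2 curve has this shape.
(b) Against the integer gridlines: it crosses the x-axis at the gridline x = 0; it crosses the y-axis at the gridline y = 0.
(c) The integer polynomial consistent with all of this is the stated p.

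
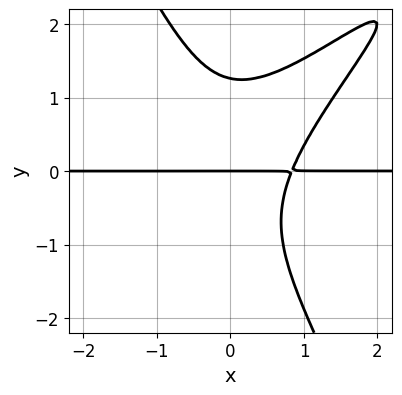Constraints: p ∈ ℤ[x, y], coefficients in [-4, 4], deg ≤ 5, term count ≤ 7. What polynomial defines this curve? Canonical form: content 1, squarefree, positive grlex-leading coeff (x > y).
2*x^3*y - 3*x^2*y^2 + y^4 + x*y - 2*y

1. The degree is 4 — a generic line meets the curve in up to 4 points.
2. From the axis intercepts and sections: one y-axis crossing is at y = 0; the visible x-axis segment lies entirely on the curve.
3. Together with the visible shape, these determine p as stated.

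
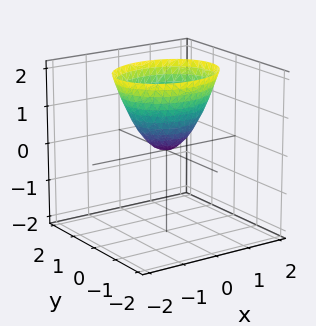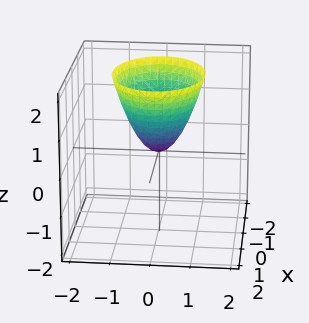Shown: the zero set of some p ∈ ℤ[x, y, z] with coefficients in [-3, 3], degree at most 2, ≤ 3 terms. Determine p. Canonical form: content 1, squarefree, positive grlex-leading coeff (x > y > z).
First, deg p = 2. A single bowl opening along one axis; a quadric.
Then, symmetries: the x ↦ −x reflection is a symmetry, so x appears only in even powers; the y ↦ −y reflection is a symmetry, so y appears only in even powers.
Next, against the integer gridlines: it crosses the y-axis at the gridline y = 0; it crosses the z-axis at the gridline z = 0; it crosses the x-axis at the gridline x = 0.
Finally, these observations pin down the coefficients.

2*x^2 + 3*y^2 - 2*z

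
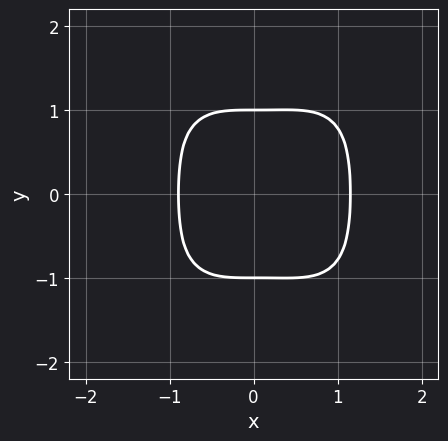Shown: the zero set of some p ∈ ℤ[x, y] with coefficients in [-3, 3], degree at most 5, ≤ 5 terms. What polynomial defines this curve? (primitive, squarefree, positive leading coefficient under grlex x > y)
2*x^4 + y^4 - x^3 + y^2 - 2

(a) deg p = 4. A generic line meets the curve in up to 4 points.
(b) Symmetries: it's symmetric under y → −y, forcing even powers of y.
(c) Checking where it meets the axes: the y-axis gridline crossings are at y ∈ {-1, 1}.
(d) Fitting integer coefficients to these (and the overall shape) gives p.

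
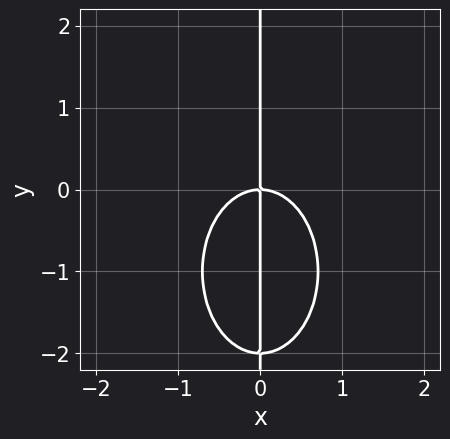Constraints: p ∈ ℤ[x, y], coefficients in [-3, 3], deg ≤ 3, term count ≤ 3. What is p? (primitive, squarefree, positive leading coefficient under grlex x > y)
1. deg p = 3. A generic line meets the curve in up to 3 points.
2. Reading off the gridlines: it meets the x-axis at x = 0 (among the integer gridlines); every point of the y-axis in the box is on the curve.
3. Together with the visible shape, these determine p as stated.

2*x^3 + x*y^2 + 2*x*y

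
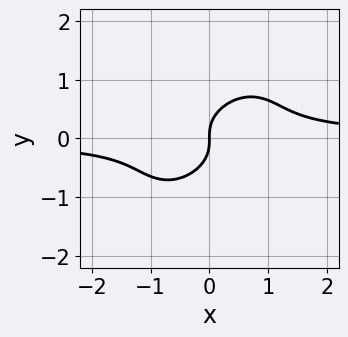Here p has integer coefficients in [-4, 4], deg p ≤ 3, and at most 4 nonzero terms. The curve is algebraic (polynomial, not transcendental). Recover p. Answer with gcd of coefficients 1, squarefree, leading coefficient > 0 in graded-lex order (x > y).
(a) deg p = 3.
(b) From the visible intercepts: one x-axis crossing is at x = 0; one y-axis crossing is at y = 0.
(c) Together with the visible shape, these determine p as stated.

2*x^2*y - 2*x*y^2 + 2*y^3 - x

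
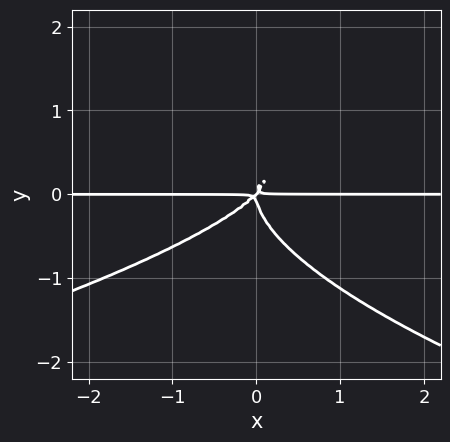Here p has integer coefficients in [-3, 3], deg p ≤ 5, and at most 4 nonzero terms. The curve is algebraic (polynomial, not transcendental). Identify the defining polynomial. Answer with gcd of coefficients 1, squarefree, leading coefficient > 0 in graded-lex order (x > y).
3*y^4 + 2*x^2*y - 2*x*y^2

deg p = 4. No degree-3 curve has this shape.
Against the integer gridlines: the visible x-axis segment lies entirely on the curve.
Together with the visible shape, these determine p as stated.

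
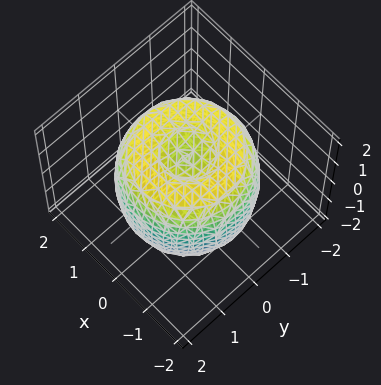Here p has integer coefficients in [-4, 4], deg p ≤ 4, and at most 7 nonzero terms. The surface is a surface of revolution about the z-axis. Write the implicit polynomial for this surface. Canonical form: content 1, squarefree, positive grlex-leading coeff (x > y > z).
x^4 + 2*x^2*y^2 + y^4 - 2*x^2 - 2*y^2 + z^2 - 1

(a) deg p = 4. A generic line meets the surface in up to 4 points.
(b) By symmetry, the surface is invariant under rotation about z: p = q(x² + y², z).
(c) Observable constraints: a circular section at z = 0 has radius between 1 and 2; among the integer gridlines, it crosses the z-axis at z ∈ {-1, 1}.
(d) Matching integer coefficients to the picture gives p.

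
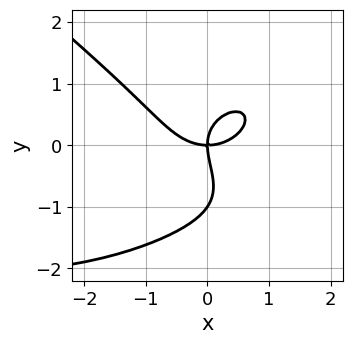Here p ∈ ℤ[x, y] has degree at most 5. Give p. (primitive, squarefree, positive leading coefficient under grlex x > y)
1. Degree: no degree-3 curve has this shape, so deg p = 4.
2. Observable constraints: the y-axis gridline crossings are at y ∈ {-1, 0}; it crosses the x-axis at the gridline x = 0.
3. Together with the visible shape, these determine p as stated.

x^3*y + 2*y^4 + 2*x^3 + 2*y^3 - 3*x*y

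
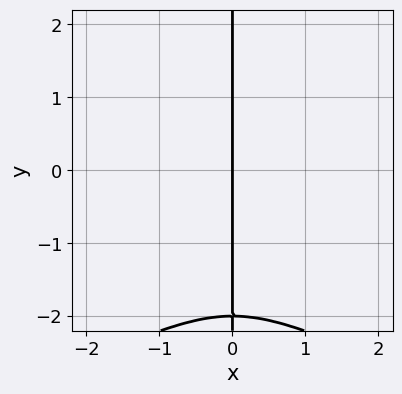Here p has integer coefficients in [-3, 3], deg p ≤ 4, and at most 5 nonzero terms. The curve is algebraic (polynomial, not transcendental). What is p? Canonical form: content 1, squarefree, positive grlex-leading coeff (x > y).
x*y^3 + x^3 + 2*x*y^2

(a) The degree is 4 — no degree-3 curve has this shape.
(b) From the axis intercepts and sections: it crosses the x-axis at the gridline x = 0; the visible y-axis segment lies entirely on the curve.
(c) These observations pin down the coefficients.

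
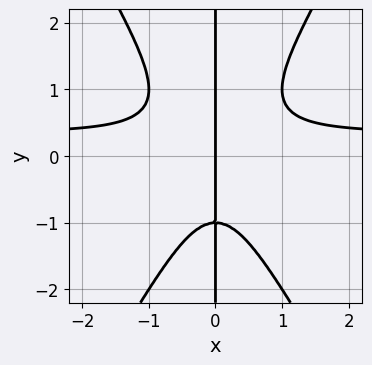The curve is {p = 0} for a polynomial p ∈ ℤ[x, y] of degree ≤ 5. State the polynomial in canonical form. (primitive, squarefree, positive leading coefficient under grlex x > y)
3*x^3*y - x*y^3 - x^3 - x

(a) Degree: no degree-3 curve has this shape, so deg p = 4.
(b) Against the integer gridlines: the visible y-axis segment lies entirely on the curve; it crosses the x-axis at the gridline x = 0.
(c) Assembling these constraints gives the stated polynomial.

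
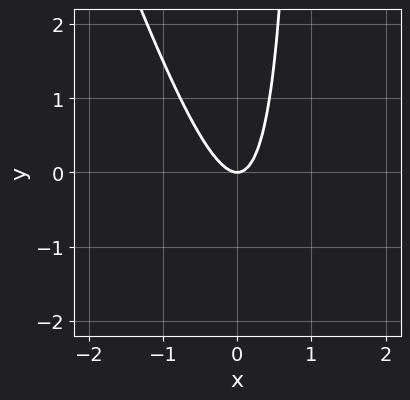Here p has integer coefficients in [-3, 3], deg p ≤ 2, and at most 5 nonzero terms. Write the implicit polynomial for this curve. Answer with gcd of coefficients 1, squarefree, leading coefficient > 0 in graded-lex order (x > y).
3*x^2 + x*y - y

First, deg p = 2. No degree-1 curve has this shape.
Then, checking where it meets the axes: it meets the y-axis at y = 0 (among the integer gridlines); it meets the x-axis at x = 0 (among the integer gridlines).
Finally, putting this together gives p.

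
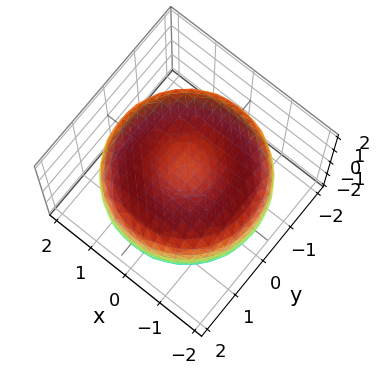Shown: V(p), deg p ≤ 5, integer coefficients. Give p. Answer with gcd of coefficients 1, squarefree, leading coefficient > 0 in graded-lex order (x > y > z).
x^4 + 2*x^2*y^2 + y^4 - 3*x^2 - 3*y^2 + 3*z^2 - 2

First, the degree is 4 — the shape is more complex than any degree-3 surface.
Next, symmetries: rotational symmetry about the z-axis ⇒ p depends on x, y only through x² + y².
Next, checking where it meets the axes: a circular section at z = -1 has radius between 0 and 1.
Finally, these observations pin down the coefficients.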